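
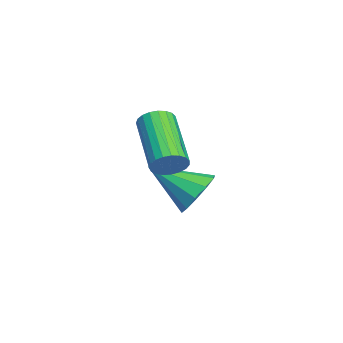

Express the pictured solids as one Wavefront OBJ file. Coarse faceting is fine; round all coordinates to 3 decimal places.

v 2.279 2.18 3.193
v 2.571 2.023 3.593
v 1.033 1.642 4.567
v 0.741 1.8 4.167
v 2.546 2.233 3.636
v 1.008 1.853 4.61
v 2.475 2.434 3.602
v 0.937 2.054 4.576
v 2.37 2.592 3.497
v 0.832 2.212 4.472
v 2.249 2.678 3.34
v 0.711 2.298 4.314
v 2.133 2.678 3.157
v 0.595 2.298 4.132
v 2.043 2.592 2.981
v 0.505 2.212 3.955
v 1.993 2.435 2.841
v 0.455 2.055 3.815
v 1.993 2.233 2.762
v 0.455 1.853 3.736
v 2.042 2.023 2.757
v 0.504 1.643 3.732
v 2.132 1.84 2.828
v 0.594 1.459 3.803
v 2.248 1.715 2.962
v 0.71 1.335 3.936
v 2.369 1.671 3.136
v 0.831 1.291 4.11
v 2.474 1.715 3.319
v 0.936 1.335 4.294
v 2.546 1.839 3.481
v 1.008 1.459 4.455
v -0.718 2.89 0.903
v -0.033 2.588 0.651
v -0.982 1.53 1.817
v 0.056 2.843 1.057
v -0.151 3.117 1.405
v -0.574 3.304 1.561
v -1.052 3.333 1.465
v -1.403 3.193 1.155
v -1.491 2.937 0.749
v -1.284 2.663 0.401
v -0.861 2.476 0.246
v -0.383 2.448 0.341
f 2 1 5
f 2 5 3
f 3 5 6
f 3 6 4
f 5 1 7
f 5 7 6
f 6 7 8
f 6 8 4
f 7 1 9
f 7 9 8
f 8 9 10
f 8 10 4
f 9 1 11
f 9 11 10
f 10 11 12
f 10 12 4
f 11 1 13
f 11 13 12
f 12 13 14
f 12 14 4
f 13 1 15
f 13 15 14
f 14 15 16
f 14 16 4
f 15 1 17
f 15 17 16
f 16 17 18
f 16 18 4
f 17 1 19
f 17 19 18
f 18 19 20
f 18 20 4
f 19 1 21
f 19 21 20
f 20 21 22
f 20 22 4
f 21 1 23
f 21 23 22
f 22 23 24
f 22 24 4
f 23 1 25
f 23 25 24
f 24 25 26
f 24 26 4
f 25 1 27
f 25 27 26
f 26 27 28
f 26 28 4
f 27 1 29
f 27 29 28
f 28 29 30
f 28 30 4
f 29 1 31
f 29 31 30
f 30 31 32
f 30 32 4
f 31 1 2
f 31 2 32
f 32 2 3
f 32 3 4
f 34 33 36
f 34 36 35
f 36 33 37
f 36 37 35
f 37 33 38
f 37 38 35
f 38 33 39
f 38 39 35
f 39 33 40
f 39 40 35
f 40 33 41
f 40 41 35
f 41 33 42
f 41 42 35
f 42 33 43
f 42 43 35
f 43 33 44
f 43 44 35
f 44 33 34
f 44 34 35



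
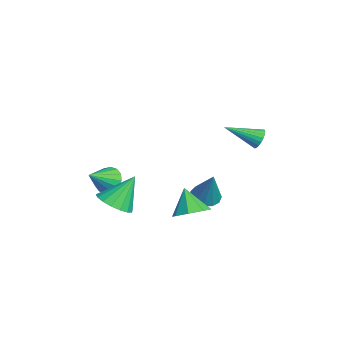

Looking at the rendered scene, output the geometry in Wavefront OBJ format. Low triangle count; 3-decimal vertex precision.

v 2.895 -2.921 -1.011
v 3.81 -3.174 -0.638
v 2.545 -1.879 0.551
v 3.896 -2.766 -0.891
v 3.753 -2.393 -1.171
v 3.413 -2.141 -1.415
v 2.955 -2.068 -1.567
v 2.483 -2.19 -1.591
v 2.105 -2.48 -1.482
v 1.908 -2.87 -1.266
v 1.938 -3.273 -0.991
v 2.186 -3.595 -0.72
v 2.597 -3.762 -0.517
v 3.076 -3.737 -0.426
v 3.514 -3.525 -0.47
v 4.157 0.608 -1.218
v 4.819 1.056 -0.687
v 3.323 0.372 0.018
v 4.307 1.516 -0.944
v 3.707 1.444 -1.362
v 3.37 0.883 -1.696
v 3.494 0.161 -1.75
v 4.006 -0.299 -1.493
v 4.606 -0.228 -1.075
v 4.943 0.333 -0.741
v 0.064 1.926 -2.647
v 0.742 2.156 -3.004
v 0.996 2.154 -0.733
v 0.502 2.531 -2.932
v 0.124 2.714 -2.77
v -0.274 2.646 -2.568
v -0.564 2.35 -2.392
v -0.655 1.919 -2.296
v -0.517 1.49 -2.312
v -0.195 1.199 -2.434
v 0.21 1.139 -2.623
v 0.568 1.329 -2.82
v 0.767 1.708 -2.962
v -2.251 -2.697 -2.521
v -1.549 -2.558 -2.979
v -1.429 -3.743 -1.579
v -1.537 -2.258 -2.657
v -1.715 -2.076 -2.299
v -2.038 -2.06 -2
v -2.417 -2.215 -1.84
v -2.752 -2.499 -1.863
v -2.953 -2.836 -2.062
v -2.966 -3.136 -2.384
v -2.788 -3.318 -2.742
v -2.465 -3.334 -3.041
v -2.086 -3.179 -3.201
v -1.75 -2.895 -3.178
v 2.451 4.105 2.601
v 2.93 3.893 2.288
v 2.249 2.435 3.419
v 3.04 3.983 2.499
v 3.048 4.094 2.727
v 2.952 4.207 2.933
v 2.77 4.302 3.082
v 2.533 4.363 3.147
v 2.281 4.379 3.119
v 2.059 4.348 3
v 1.905 4.275 2.813
v 1.845 4.172 2.589
v 1.89 4.058 2.367
v 2.031 3.952 2.185
v 2.246 3.872 2.076
v 2.496 3.832 2.057
v 2.738 3.84 2.132
f 2 1 4
f 2 4 3
f 4 1 5
f 4 5 3
f 5 1 6
f 5 6 3
f 6 1 7
f 6 7 3
f 7 1 8
f 7 8 3
f 8 1 9
f 8 9 3
f 9 1 10
f 9 10 3
f 10 1 11
f 10 11 3
f 11 1 12
f 11 12 3
f 12 1 13
f 12 13 3
f 13 1 14
f 13 14 3
f 14 1 15
f 14 15 3
f 15 1 2
f 15 2 3
f 17 16 19
f 17 19 18
f 19 16 20
f 19 20 18
f 20 16 21
f 20 21 18
f 21 16 22
f 21 22 18
f 22 16 23
f 22 23 18
f 23 16 24
f 23 24 18
f 24 16 25
f 24 25 18
f 25 16 17
f 25 17 18
f 27 26 29
f 27 29 28
f 29 26 30
f 29 30 28
f 30 26 31
f 30 31 28
f 31 26 32
f 31 32 28
f 32 26 33
f 32 33 28
f 33 26 34
f 33 34 28
f 34 26 35
f 34 35 28
f 35 26 36
f 35 36 28
f 36 26 37
f 36 37 28
f 37 26 38
f 37 38 28
f 38 26 27
f 38 27 28
f 40 39 42
f 40 42 41
f 42 39 43
f 42 43 41
f 43 39 44
f 43 44 41
f 44 39 45
f 44 45 41
f 45 39 46
f 45 46 41
f 46 39 47
f 46 47 41
f 47 39 48
f 47 48 41
f 48 39 49
f 48 49 41
f 49 39 50
f 49 50 41
f 50 39 51
f 50 51 41
f 51 39 52
f 51 52 41
f 52 39 40
f 52 40 41
f 54 53 56
f 54 56 55
f 56 53 57
f 56 57 55
f 57 53 58
f 57 58 55
f 58 53 59
f 58 59 55
f 59 53 60
f 59 60 55
f 60 53 61
f 60 61 55
f 61 53 62
f 61 62 55
f 62 53 63
f 62 63 55
f 63 53 64
f 63 64 55
f 64 53 65
f 64 65 55
f 65 53 66
f 65 66 55
f 66 53 67
f 66 67 55
f 67 53 68
f 67 68 55
f 68 53 69
f 68 69 55
f 69 53 54
f 69 54 55



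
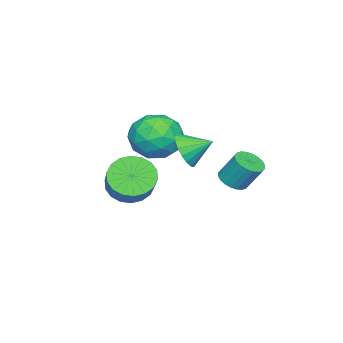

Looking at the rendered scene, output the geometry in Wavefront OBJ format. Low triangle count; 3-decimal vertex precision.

v 2.213 -3.66 0.282
v 2.949 -4.099 -0.233
v 4.403 -3.16 1.043
v 3.667 -2.72 1.558
v 2.892 -3.715 -0.45
v 4.345 -2.776 0.826
v 2.7 -3.32 -0.523
v 4.153 -2.38 0.753
v 2.412 -2.992 -0.436
v 3.865 -2.053 0.84
v 2.084 -2.797 -0.206
v 3.538 -1.857 1.07
v 1.782 -2.772 0.12
v 3.236 -1.833 1.396
v 1.566 -2.923 0.478
v 3.019 -1.984 1.754
v 1.477 -3.22 0.797
v 2.931 -2.281 2.073
v 1.535 -3.604 1.014
v 2.988 -2.665 2.29
v 1.727 -4 1.087
v 3.18 -3.06 2.363
v 2.015 -4.327 1
v 3.468 -3.388 2.276
v 2.342 -4.523 0.77
v 3.796 -3.583 2.046
v 2.644 -4.547 0.444
v 4.098 -3.608 1.72
v 2.861 -4.396 0.086
v 4.314 -3.457 1.362
v 1.476 -1.941 3.336
v 2.371 -1.195 3.167
v 2.709 -3.385 3.493
v 3.604 -2.639 3.324
v 2.975 -2.588 4.318
v 2.213 -1.696 4.221
v 2.867 -2.884 2.439
v 2.105 -1.992 2.342
v 3.231 -1.778 2.613
v 3.298 -1.595 3.774
v 1.782 -2.985 2.886
v 1.849 -2.802 4.047
v 1.815 -1.441 3.238
v 3.265 -3.139 3.422
v 2.895 -3.109 4.006
v 3.421 -2.67 3.907
v 1.722 -1.736 3.858
v 2.248 -1.297 3.758
v 2.604 -2.116 4.435
v 2.832 -3.283 2.902
v 3.358 -2.844 2.802
v 1.659 -1.91 2.753
v 2.185 -1.471 2.654
v 2.476 -2.464 2.225
v 2.847 -1.345 2.813
v 3.572 -2.194 2.905
v 3.138 -2.338 2.384
v 2.69 -1.814 2.328
v 2.886 -1.238 3.495
v 3.611 -2.086 3.587
v 3.241 -2.057 4.172
v 2.793 -1.532 4.115
v 3.391 -1.58 3.169
v 1.469 -2.494 3.073
v 2.194 -3.342 3.165
v 2.287 -3.048 2.545
v 1.839 -2.523 2.488
v 1.508 -2.386 3.755
v 2.233 -3.235 3.847
v 2.39 -2.766 4.332
v 1.942 -2.242 4.276
v 1.689 -3 3.491
v 1.714 0.64 1.291
v 2.383 0.617 1.322
v 2.355 1.317 2.44
v 1.686 1.34 2.409
v 2.345 0.836 1.184
v 2.318 1.536 2.302
v 2.212 1.025 1.062
v 2.184 1.725 2.18
v 2.003 1.155 0.975
v 1.975 1.856 2.094
v 1.749 1.207 0.936
v 1.722 1.908 2.055
v 1.491 1.173 0.952
v 1.463 1.873 2.07
v 1.266 1.057 1.018
v 1.238 1.757 2.137
v 1.109 0.878 1.127
v 1.082 1.578 2.245
v 1.045 0.663 1.26
v 1.017 1.363 2.378
v 1.082 0.444 1.398
v 1.055 1.144 2.516
v 1.216 0.255 1.52
v 1.188 0.955 2.638
v 1.425 0.124 1.606
v 1.397 0.825 2.725
v 1.678 0.072 1.645
v 1.651 0.773 2.764
v 1.937 0.107 1.63
v 1.909 0.807 2.748
v 2.162 0.223 1.563
v 2.134 0.923 2.682
v 2.318 0.402 1.455
v 2.291 1.102 2.573
v 2.837 -0.86 3.024
v 3.378 -0.994 3.718
v 2.423 0.12 3.536
v 3.599 -0.773 3.475
v 3.67 -0.57 3.142
v 3.575 -0.424 2.786
v 3.334 -0.365 2.478
v 2.995 -0.403 2.277
v 2.624 -0.532 2.225
v 2.296 -0.726 2.331
v 2.074 -0.947 2.574
v 2.004 -1.15 2.907
v 2.098 -1.296 3.262
v 2.339 -1.355 3.571
v 2.678 -1.317 3.772
v 3.049 -1.187 3.824
f 2 1 5
f 2 5 3
f 3 5 6
f 3 6 4
f 5 1 7
f 5 7 6
f 6 7 8
f 6 8 4
f 7 1 9
f 7 9 8
f 8 9 10
f 8 10 4
f 9 1 11
f 9 11 10
f 10 11 12
f 10 12 4
f 11 1 13
f 11 13 12
f 12 13 14
f 12 14 4
f 13 1 15
f 13 15 14
f 14 15 16
f 14 16 4
f 15 1 17
f 15 17 16
f 16 17 18
f 16 18 4
f 17 1 19
f 17 19 18
f 18 19 20
f 18 20 4
f 19 1 21
f 19 21 20
f 20 21 22
f 20 22 4
f 21 1 23
f 21 23 22
f 22 23 24
f 22 24 4
f 23 1 25
f 23 25 24
f 24 25 26
f 24 26 4
f 25 1 27
f 25 27 26
f 26 27 28
f 26 28 4
f 27 1 29
f 27 29 28
f 28 29 30
f 28 30 4
f 29 1 2
f 29 2 30
f 30 2 3
f 30 3 4
f 31 68 47
f 68 42 71
f 47 71 36
f 68 71 47
f 31 47 43
f 47 36 48
f 43 48 32
f 47 48 43
f 31 43 52
f 43 32 53
f 52 53 38
f 43 53 52
f 31 52 64
f 52 38 67
f 64 67 41
f 52 67 64
f 31 64 68
f 64 41 72
f 68 72 42
f 64 72 68
f 32 48 59
f 48 36 62
f 59 62 40
f 48 62 59
f 36 71 49
f 71 42 70
f 49 70 35
f 71 70 49
f 42 72 69
f 72 41 65
f 69 65 33
f 72 65 69
f 41 67 66
f 67 38 54
f 66 54 37
f 67 54 66
f 38 53 58
f 53 32 55
f 58 55 39
f 53 55 58
f 34 60 46
f 60 40 61
f 46 61 35
f 60 61 46
f 34 46 44
f 46 35 45
f 44 45 33
f 46 45 44
f 34 44 51
f 44 33 50
f 51 50 37
f 44 50 51
f 34 51 56
f 51 37 57
f 56 57 39
f 51 57 56
f 34 56 60
f 56 39 63
f 60 63 40
f 56 63 60
f 35 61 49
f 61 40 62
f 49 62 36
f 61 62 49
f 33 45 69
f 45 35 70
f 69 70 42
f 45 70 69
f 37 50 66
f 50 33 65
f 66 65 41
f 50 65 66
f 39 57 58
f 57 37 54
f 58 54 38
f 57 54 58
f 40 63 59
f 63 39 55
f 59 55 32
f 63 55 59
f 74 73 77
f 74 77 75
f 75 77 78
f 75 78 76
f 77 73 79
f 77 79 78
f 78 79 80
f 78 80 76
f 79 73 81
f 79 81 80
f 80 81 82
f 80 82 76
f 81 73 83
f 81 83 82
f 82 83 84
f 82 84 76
f 83 73 85
f 83 85 84
f 84 85 86
f 84 86 76
f 85 73 87
f 85 87 86
f 86 87 88
f 86 88 76
f 87 73 89
f 87 89 88
f 88 89 90
f 88 90 76
f 89 73 91
f 89 91 90
f 90 91 92
f 90 92 76
f 91 73 93
f 91 93 92
f 92 93 94
f 92 94 76
f 93 73 95
f 93 95 94
f 94 95 96
f 94 96 76
f 95 73 97
f 95 97 96
f 96 97 98
f 96 98 76
f 97 73 99
f 97 99 98
f 98 99 100
f 98 100 76
f 99 73 101
f 99 101 100
f 100 101 102
f 100 102 76
f 101 73 103
f 101 103 102
f 102 103 104
f 102 104 76
f 103 73 105
f 103 105 104
f 104 105 106
f 104 106 76
f 105 73 74
f 105 74 106
f 106 74 75
f 106 75 76
f 108 107 110
f 108 110 109
f 110 107 111
f 110 111 109
f 111 107 112
f 111 112 109
f 112 107 113
f 112 113 109
f 113 107 114
f 113 114 109
f 114 107 115
f 114 115 109
f 115 107 116
f 115 116 109
f 116 107 117
f 116 117 109
f 117 107 118
f 117 118 109
f 118 107 119
f 118 119 109
f 119 107 120
f 119 120 109
f 120 107 121
f 120 121 109
f 121 107 122
f 121 122 109
f 122 107 108
f 122 108 109



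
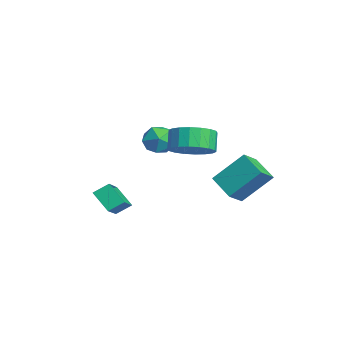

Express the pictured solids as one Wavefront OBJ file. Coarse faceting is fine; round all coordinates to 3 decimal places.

v 4.152 1.645 -1.759
v 2.994 1.229 -1.204
v 4.314 2.951 -0.444
v 3.156 2.535 0.112
v 4.704 0.945 -1.132
v 3.546 0.529 -0.576
v 4.866 2.251 0.184
v 3.708 1.835 0.739
v 3.412 -0.311 1.088
v 3.914 -1.011 1.615
v 3.331 -0.809 2.439
v 2.828 -0.109 1.912
v 4.152 -0.637 1.692
v 3.569 -0.435 2.516
v 4.244 -0.199 1.649
v 3.66 0.003 2.474
v 4.17 0.217 1.495
v 3.587 0.418 2.32
v 3.947 0.528 1.261
v 3.363 0.73 2.085
v 3.617 0.673 0.992
v 3.034 0.875 1.816
v 3.247 0.624 0.742
v 2.663 0.826 1.567
v 2.909 0.389 0.561
v 2.326 0.591 1.385
v 2.671 0.015 0.484
v 2.088 0.217 1.308
v 2.58 -0.423 0.526
v 1.996 -0.221 1.351
v 2.653 -0.838 0.68
v 2.07 -0.637 1.505
v 2.877 -1.15 0.915
v 2.293 -0.948 1.739
v 3.206 -1.295 1.184
v 2.623 -1.093 2.008
v 3.577 -1.246 1.433
v 2.993 -1.044 2.258
v 1.526 -4.122 -1.85
v 1.527 -3.411 -1.403
v -0.011 -3.463 -2.891
v -0.01 -2.752 -2.443
v 2.27 -3.628 -2.637
v 2.271 -2.917 -2.189
v 0.733 -2.969 -3.677
v 0.734 -2.258 -3.23
v -0.681 0.042 -0.083
v -0.286 -0.255 0.636
v -0.694 -1.265 -0.616
v -0.299 -1.562 0.103
v -1.123 -1.28 0.143
v -1.115 -0.472 0.473
v 0.135 -1.048 -0.453
v 0.143 -0.24 -0.123
v 0.219 -0.929 0.407
v -0.559 -1.072 0.776
v -0.421 -0.448 -0.756
v -1.199 -0.591 -0.387
f 2 4 1
f 5 2 1
f 1 4 3
f 3 5 1
f 2 8 4
f 6 2 5
f 6 8 2
f 4 8 3
f 7 5 3
f 3 8 7
f 7 6 5
f 8 6 7
f 10 9 13
f 10 13 11
f 11 13 14
f 11 14 12
f 13 9 15
f 13 15 14
f 14 15 16
f 14 16 12
f 15 9 17
f 15 17 16
f 16 17 18
f 16 18 12
f 17 9 19
f 17 19 18
f 18 19 20
f 18 20 12
f 19 9 21
f 19 21 20
f 20 21 22
f 20 22 12
f 21 9 23
f 21 23 22
f 22 23 24
f 22 24 12
f 23 9 25
f 23 25 24
f 24 25 26
f 24 26 12
f 25 9 27
f 25 27 26
f 26 27 28
f 26 28 12
f 27 9 29
f 27 29 28
f 28 29 30
f 28 30 12
f 29 9 31
f 29 31 30
f 30 31 32
f 30 32 12
f 31 9 33
f 31 33 32
f 32 33 34
f 32 34 12
f 33 9 35
f 33 35 34
f 34 35 36
f 34 36 12
f 35 9 37
f 35 37 36
f 36 37 38
f 36 38 12
f 37 9 10
f 37 10 38
f 38 10 11
f 38 11 12
f 40 42 39
f 43 40 39
f 39 42 41
f 41 43 39
f 40 46 42
f 44 40 43
f 44 46 40
f 42 46 41
f 45 43 41
f 41 46 45
f 45 44 43
f 46 44 45
f 47 58 52
f 47 52 48
f 47 48 54
f 47 54 57
f 47 57 58
f 48 52 56
f 52 58 51
f 58 57 49
f 57 54 53
f 54 48 55
f 50 56 51
f 50 51 49
f 50 49 53
f 50 53 55
f 50 55 56
f 51 56 52
f 49 51 58
f 53 49 57
f 55 53 54
f 56 55 48



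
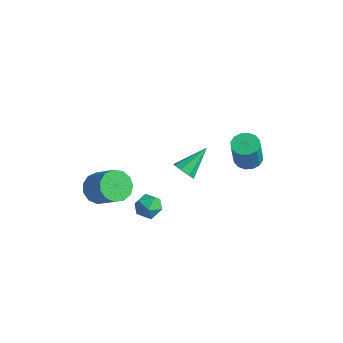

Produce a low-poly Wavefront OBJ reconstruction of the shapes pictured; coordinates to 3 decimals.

v -4.495 -3.435 -2.225
v -3.966 -4.085 -2.841
v -2.457 -4.155 -1.471
v -2.985 -3.505 -0.855
v -3.802 -3.543 -2.994
v -2.293 -3.614 -1.623
v -3.859 -2.967 -2.902
v -2.349 -3.038 -1.532
v -4.117 -2.539 -2.595
v -2.607 -2.61 -1.225
v -4.495 -2.396 -2.171
v -2.985 -2.467 -0.801
v -4.873 -2.582 -1.764
v -3.363 -2.653 -0.394
v -5.131 -3.039 -1.504
v -3.621 -3.11 -0.133
v -5.187 -3.622 -1.472
v -3.678 -3.693 -0.102
v -5.023 -4.145 -1.679
v -3.514 -4.216 -0.309
v -4.692 -4.442 -2.06
v -3.182 -4.513 -0.69
v -4.298 -4.42 -2.493
v -2.788 -4.491 -1.123
v 2.966 0.627 2.932
v 3.761 0.642 2.849
v 3.95 0.168 4.586
v 3.154 0.153 4.668
v 3.658 1.026 2.965
v 3.847 0.552 4.702
v 3.37 1.303 3.072
v 3.558 0.829 4.809
v 2.973 1.399 3.142
v 3.161 0.925 4.878
v 2.574 1.288 3.155
v 2.763 0.814 4.891
v 2.28 1 3.108
v 2.469 0.526 4.845
v 2.17 0.612 3.014
v 2.359 0.138 4.751
v 2.273 0.228 2.898
v 2.462 -0.246 4.635
v 2.562 -0.049 2.791
v 2.75 -0.523 4.528
v 2.959 -0.145 2.722
v 3.147 -0.619 4.458
v 3.357 -0.034 2.709
v 3.546 -0.508 4.445
v 3.651 0.254 2.755
v 3.84 -0.22 4.492
v -1.626 0.365 -1.329
v -0.963 0.109 -1.058
v -1.454 2.035 -0.171
v -0.898 0.434 -1.537
v -1.259 0.718 -1.893
v -1.835 0.795 -1.919
v -2.288 0.62 -1.6
v -2.354 0.295 -1.121
v -1.992 0.011 -0.765
v -1.416 -0.066 -0.739
v -1.159 -1.943 -1.905
v -0.458 -2.481 -1.929
v -2.022 -3.059 -2.131
v -1.321 -3.597 -2.155
v -1.56 -3.217 -1.395
v -1.026 -2.527 -1.255
v -1.454 -3.013 -2.805
v -0.92 -2.323 -2.665
v -0.64 -3.142 -2.486
v -0.706 -3.267 -1.614
v -1.774 -2.273 -2.446
v -1.84 -2.398 -1.574
f 2 1 5
f 2 5 3
f 3 5 6
f 3 6 4
f 5 1 7
f 5 7 6
f 6 7 8
f 6 8 4
f 7 1 9
f 7 9 8
f 8 9 10
f 8 10 4
f 9 1 11
f 9 11 10
f 10 11 12
f 10 12 4
f 11 1 13
f 11 13 12
f 12 13 14
f 12 14 4
f 13 1 15
f 13 15 14
f 14 15 16
f 14 16 4
f 15 1 17
f 15 17 16
f 16 17 18
f 16 18 4
f 17 1 19
f 17 19 18
f 18 19 20
f 18 20 4
f 19 1 21
f 19 21 20
f 20 21 22
f 20 22 4
f 21 1 23
f 21 23 22
f 22 23 24
f 22 24 4
f 23 1 2
f 23 2 24
f 24 2 3
f 24 3 4
f 26 25 29
f 26 29 27
f 27 29 30
f 27 30 28
f 29 25 31
f 29 31 30
f 30 31 32
f 30 32 28
f 31 25 33
f 31 33 32
f 32 33 34
f 32 34 28
f 33 25 35
f 33 35 34
f 34 35 36
f 34 36 28
f 35 25 37
f 35 37 36
f 36 37 38
f 36 38 28
f 37 25 39
f 37 39 38
f 38 39 40
f 38 40 28
f 39 25 41
f 39 41 40
f 40 41 42
f 40 42 28
f 41 25 43
f 41 43 42
f 42 43 44
f 42 44 28
f 43 25 45
f 43 45 44
f 44 45 46
f 44 46 28
f 45 25 47
f 45 47 46
f 46 47 48
f 46 48 28
f 47 25 49
f 47 49 48
f 48 49 50
f 48 50 28
f 49 25 26
f 49 26 50
f 50 26 27
f 50 27 28
f 52 51 54
f 52 54 53
f 54 51 55
f 54 55 53
f 55 51 56
f 55 56 53
f 56 51 57
f 56 57 53
f 57 51 58
f 57 58 53
f 58 51 59
f 58 59 53
f 59 51 60
f 59 60 53
f 60 51 52
f 60 52 53
f 61 72 66
f 61 66 62
f 61 62 68
f 61 68 71
f 61 71 72
f 62 66 70
f 66 72 65
f 72 71 63
f 71 68 67
f 68 62 69
f 64 70 65
f 64 65 63
f 64 63 67
f 64 67 69
f 64 69 70
f 65 70 66
f 63 65 72
f 67 63 71
f 69 67 68
f 70 69 62



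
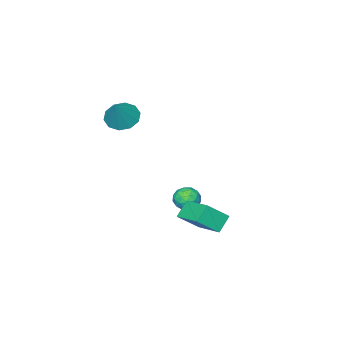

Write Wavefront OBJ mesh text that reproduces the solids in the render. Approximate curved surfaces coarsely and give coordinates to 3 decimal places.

v -0.453 -3.515 2.997
v 0.368 -3.623 2.472
v 0.493 -2.965 4.363
v 0.164 -3.059 2.387
v -0.276 -2.67 2.534
v -0.784 -2.603 2.858
v -1.164 -2.885 3.236
v -1.273 -3.408 3.522
v -1.069 -3.972 3.607
v -0.629 -4.361 3.46
v -0.122 -4.427 3.136
v 0.259 -4.145 2.758
v -2.25 -0.307 -3.392
v -1.778 -0.573 -2.805
v -3.222 -1.027 -2.935
v -2.75 -1.293 -2.348
v -2.988 -0.531 -2.354
v -2.388 -0.086 -2.636
v -2.612 -1.514 -3.104
v -2.012 -1.069 -3.386
v -2.001 -1.32 -2.627
v -2.234 -0.712 -2.164
v -2.766 -0.888 -3.576
v -2.999 -0.28 -3.113
v -1.929 -0.377 -3.139
v -3.071 -1.223 -2.601
v -3.212 -0.775 -2.605
v -2.934 -0.932 -2.26
v -2.287 -0.09 -3.039
v -2.009 -0.247 -2.694
v -2.721 -0.222 -2.429
v -2.991 -1.353 -3.046
v -2.713 -1.51 -2.701
v -2.066 -0.668 -3.48
v -1.788 -0.825 -3.135
v -2.279 -1.378 -3.311
v -1.782 -0.972 -2.689
v -2.353 -1.395 -2.421
v -2.273 -1.525 -2.865
v -1.92 -1.264 -3.031
v -1.919 -0.615 -2.417
v -2.49 -1.038 -2.148
v -2.63 -0.59 -2.151
v -2.277 -0.328 -2.317
v -2.05 -1.053 -2.312
v -2.51 -0.562 -3.592
v -3.081 -0.985 -3.323
v -2.723 -1.272 -3.423
v -2.37 -1.01 -3.589
v -2.647 -0.205 -3.319
v -3.218 -0.628 -3.051
v -3.08 -0.336 -2.709
v -2.727 -0.075 -2.875
v -2.95 -0.547 -3.428
v -0.374 2.329 -2.643
v -1.174 2.208 -1.868
v -0.061 4.124 -2.04
v -0.86 4.004 -1.265
v 0.66 1.816 -1.655
v -0.139 1.696 -0.88
v 0.974 3.612 -1.052
v 0.174 3.491 -0.277
f 2 1 4
f 2 4 3
f 4 1 5
f 4 5 3
f 5 1 6
f 5 6 3
f 6 1 7
f 6 7 3
f 7 1 8
f 7 8 3
f 8 1 9
f 8 9 3
f 9 1 10
f 9 10 3
f 10 1 11
f 10 11 3
f 11 1 12
f 11 12 3
f 12 1 2
f 12 2 3
f 13 50 29
f 50 24 53
f 29 53 18
f 50 53 29
f 13 29 25
f 29 18 30
f 25 30 14
f 29 30 25
f 13 25 34
f 25 14 35
f 34 35 20
f 25 35 34
f 13 34 46
f 34 20 49
f 46 49 23
f 34 49 46
f 13 46 50
f 46 23 54
f 50 54 24
f 46 54 50
f 14 30 41
f 30 18 44
f 41 44 22
f 30 44 41
f 18 53 31
f 53 24 52
f 31 52 17
f 53 52 31
f 24 54 51
f 54 23 47
f 51 47 15
f 54 47 51
f 23 49 48
f 49 20 36
f 48 36 19
f 49 36 48
f 20 35 40
f 35 14 37
f 40 37 21
f 35 37 40
f 16 42 28
f 42 22 43
f 28 43 17
f 42 43 28
f 16 28 26
f 28 17 27
f 26 27 15
f 28 27 26
f 16 26 33
f 26 15 32
f 33 32 19
f 26 32 33
f 16 33 38
f 33 19 39
f 38 39 21
f 33 39 38
f 16 38 42
f 38 21 45
f 42 45 22
f 38 45 42
f 17 43 31
f 43 22 44
f 31 44 18
f 43 44 31
f 15 27 51
f 27 17 52
f 51 52 24
f 27 52 51
f 19 32 48
f 32 15 47
f 48 47 23
f 32 47 48
f 21 39 40
f 39 19 36
f 40 36 20
f 39 36 40
f 22 45 41
f 45 21 37
f 41 37 14
f 45 37 41
f 56 58 55
f 59 56 55
f 55 58 57
f 57 59 55
f 56 62 58
f 60 56 59
f 60 62 56
f 58 62 57
f 61 59 57
f 57 62 61
f 61 60 59
f 62 60 61



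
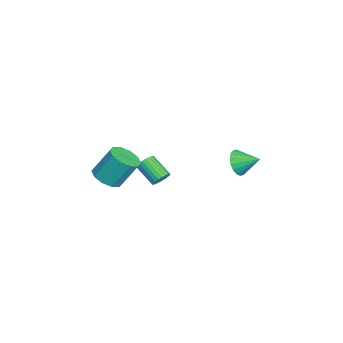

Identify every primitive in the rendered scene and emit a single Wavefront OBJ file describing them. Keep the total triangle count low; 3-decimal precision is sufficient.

v -2.763 3.259 2.532
v -2.141 3.397 1.841
v -2.377 4.501 3.128
v -2.488 3.577 1.691
v -2.889 3.694 1.708
v -3.266 3.725 1.888
v -3.543 3.664 2.196
v -3.665 3.522 2.57
v -3.609 3.329 2.937
v -3.385 3.122 3.223
v -3.039 2.942 3.373
v -2.637 2.825 3.356
v -2.261 2.794 3.176
v -1.984 2.855 2.868
v -1.862 2.997 2.494
v -1.918 3.19 2.128
v -3.328 -1.2 0.544
v -2.847 -1.637 0.511
v -3.712 -2.657 1.444
v -4.192 -2.22 1.476
v -2.781 -1.505 0.717
v -3.645 -2.525 1.65
v -2.797 -1.327 0.897
v -3.662 -2.347 1.83
v -2.894 -1.129 1.023
v -3.759 -2.149 1.955
v -3.058 -0.943 1.076
v -3.922 -1.962 2.008
v -3.262 -0.795 1.048
v -4.126 -1.815 1.98
v -3.476 -0.709 0.943
v -4.341 -1.729 1.875
v -3.668 -0.698 0.778
v -4.533 -1.718 1.71
v -3.808 -0.763 0.576
v -4.673 -1.783 1.509
v -3.875 -0.895 0.37
v -4.739 -1.915 1.303
v -3.858 -1.073 0.19
v -4.723 -2.093 1.123
v -3.761 -1.271 0.065
v -4.626 -2.291 0.997
v -3.598 -1.458 0.012
v -4.462 -2.477 0.944
v -3.394 -1.605 0.04
v -4.258 -2.625 0.972
v -3.179 -1.691 0.145
v -4.044 -2.711 1.077
v -2.987 -1.702 0.31
v -3.852 -2.722 1.242
v -2.773 -4.297 0.954
v -1.814 -3.934 0.781
v -1.908 -2.86 2.513
v -2.867 -3.223 2.686
v -2.231 -3.53 0.508
v -2.326 -2.455 2.239
v -2.856 -3.418 0.404
v -2.951 -2.344 2.136
v -3.449 -3.643 0.511
v -3.544 -2.568 2.243
v -3.783 -4.117 0.787
v -3.878 -3.043 2.519
v -3.732 -4.66 1.127
v -3.826 -3.586 2.859
v -3.314 -5.065 1.401
v -3.409 -3.99 3.132
v -2.689 -5.176 1.504
v -2.784 -4.102 3.236
v -2.096 -4.952 1.397
v -2.191 -3.877 3.129
v -1.762 -4.477 1.121
v -1.857 -3.403 2.853
f 2 1 4
f 2 4 3
f 4 1 5
f 4 5 3
f 5 1 6
f 5 6 3
f 6 1 7
f 6 7 3
f 7 1 8
f 7 8 3
f 8 1 9
f 8 9 3
f 9 1 10
f 9 10 3
f 10 1 11
f 10 11 3
f 11 1 12
f 11 12 3
f 12 1 13
f 12 13 3
f 13 1 14
f 13 14 3
f 14 1 15
f 14 15 3
f 15 1 16
f 15 16 3
f 16 1 2
f 16 2 3
f 18 17 21
f 18 21 19
f 19 21 22
f 19 22 20
f 21 17 23
f 21 23 22
f 22 23 24
f 22 24 20
f 23 17 25
f 23 25 24
f 24 25 26
f 24 26 20
f 25 17 27
f 25 27 26
f 26 27 28
f 26 28 20
f 27 17 29
f 27 29 28
f 28 29 30
f 28 30 20
f 29 17 31
f 29 31 30
f 30 31 32
f 30 32 20
f 31 17 33
f 31 33 32
f 32 33 34
f 32 34 20
f 33 17 35
f 33 35 34
f 34 35 36
f 34 36 20
f 35 17 37
f 35 37 36
f 36 37 38
f 36 38 20
f 37 17 39
f 37 39 38
f 38 39 40
f 38 40 20
f 39 17 41
f 39 41 40
f 40 41 42
f 40 42 20
f 41 17 43
f 41 43 42
f 42 43 44
f 42 44 20
f 43 17 45
f 43 45 44
f 44 45 46
f 44 46 20
f 45 17 47
f 45 47 46
f 46 47 48
f 46 48 20
f 47 17 49
f 47 49 48
f 48 49 50
f 48 50 20
f 49 17 18
f 49 18 50
f 50 18 19
f 50 19 20
f 52 51 55
f 52 55 53
f 53 55 56
f 53 56 54
f 55 51 57
f 55 57 56
f 56 57 58
f 56 58 54
f 57 51 59
f 57 59 58
f 58 59 60
f 58 60 54
f 59 51 61
f 59 61 60
f 60 61 62
f 60 62 54
f 61 51 63
f 61 63 62
f 62 63 64
f 62 64 54
f 63 51 65
f 63 65 64
f 64 65 66
f 64 66 54
f 65 51 67
f 65 67 66
f 66 67 68
f 66 68 54
f 67 51 69
f 67 69 68
f 68 69 70
f 68 70 54
f 69 51 71
f 69 71 70
f 70 71 72
f 70 72 54
f 71 51 52
f 71 52 72
f 72 52 53
f 72 53 54



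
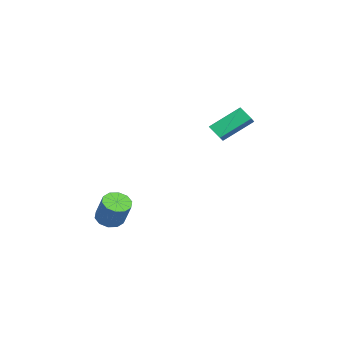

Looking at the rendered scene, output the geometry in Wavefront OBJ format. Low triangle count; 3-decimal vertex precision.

v -1.934 -3.956 -2.78
v -1.282 -4.107 -3.043
v -0.673 -3.816 -1.704
v -1.326 -3.664 -1.44
v -1.357 -3.673 -3.104
v -0.748 -3.381 -1.764
v -1.653 -3.347 -3.04
v -1.044 -3.055 -1.701
v -2.056 -3.253 -2.877
v -1.447 -2.961 -1.538
v -2.413 -3.428 -2.677
v -1.804 -3.136 -1.338
v -2.587 -3.804 -2.516
v -1.978 -3.513 -1.177
v -2.512 -4.239 -2.456
v -1.903 -3.947 -1.116
v -2.216 -4.565 -2.519
v -1.607 -4.273 -1.18
v -1.813 -4.659 -2.682
v -1.204 -4.367 -1.343
v -1.456 -4.484 -2.882
v -0.847 -4.192 -1.543
v -3.481 0.897 2.104
v -3.74 2.415 3.147
v -4.156 1.152 1.566
v -4.415 2.67 2.609
v -2.925 1.33 1.611
v -3.184 2.848 2.654
v -3.6 1.585 1.073
v -3.859 3.103 2.116
f 2 1 5
f 2 5 3
f 3 5 6
f 3 6 4
f 5 1 7
f 5 7 6
f 6 7 8
f 6 8 4
f 7 1 9
f 7 9 8
f 8 9 10
f 8 10 4
f 9 1 11
f 9 11 10
f 10 11 12
f 10 12 4
f 11 1 13
f 11 13 12
f 12 13 14
f 12 14 4
f 13 1 15
f 13 15 14
f 14 15 16
f 14 16 4
f 15 1 17
f 15 17 16
f 16 17 18
f 16 18 4
f 17 1 19
f 17 19 18
f 18 19 20
f 18 20 4
f 19 1 21
f 19 21 20
f 20 21 22
f 20 22 4
f 21 1 2
f 21 2 22
f 22 2 3
f 22 3 4
f 24 26 23
f 27 24 23
f 23 26 25
f 25 27 23
f 24 30 26
f 28 24 27
f 28 30 24
f 26 30 25
f 29 27 25
f 25 30 29
f 29 28 27
f 30 28 29



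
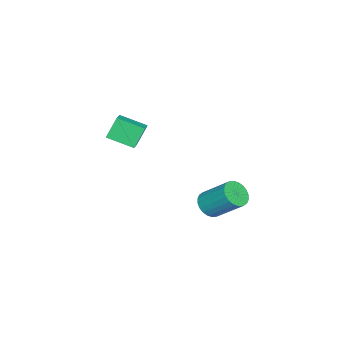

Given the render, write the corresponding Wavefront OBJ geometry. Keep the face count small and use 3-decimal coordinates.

v -1.52 -3.783 2.898
v -2.151 -3.406 4.17
v -1.734 -2.207 2.325
v -2.365 -1.83 3.598
v -0.635 -3.53 3.262
v -1.266 -3.153 4.535
v -0.849 -1.954 2.69
v -1.48 -1.577 3.962
v 0.545 3.03 0.44
v 1.135 3.418 -0.051
v 1.305 4.978 1.389
v 0.715 4.59 1.88
v 0.852 3.556 -0.167
v 1.022 5.117 1.273
v 0.522 3.614 -0.191
v 0.693 5.175 1.249
v 0.196 3.583 -0.118
v 0.367 5.144 1.322
v -0.077 3.468 0.039
v 0.093 5.028 1.479
v -0.256 3.286 0.257
v -0.085 4.846 1.697
v -0.312 3.065 0.503
v -0.142 4.625 1.943
v -0.238 2.839 0.74
v -0.068 4.399 2.18
v -0.045 2.642 0.931
v 0.125 4.202 2.371
v 0.238 2.503 1.047
v 0.408 4.064 2.487
v 0.567 2.445 1.071
v 0.738 4.006 2.511
v 0.893 2.476 0.998
v 1.064 4.037 2.438
v 1.167 2.592 0.841
v 1.337 4.152 2.281
v 1.345 2.774 0.623
v 1.516 4.334 2.063
v 1.402 2.995 0.377
v 1.572 4.555 1.817
v 1.328 3.221 0.14
v 1.498 4.781 1.58
f 2 4 1
f 5 2 1
f 1 4 3
f 3 5 1
f 2 8 4
f 6 2 5
f 6 8 2
f 4 8 3
f 7 5 3
f 3 8 7
f 7 6 5
f 8 6 7
f 10 9 13
f 10 13 11
f 11 13 14
f 11 14 12
f 13 9 15
f 13 15 14
f 14 15 16
f 14 16 12
f 15 9 17
f 15 17 16
f 16 17 18
f 16 18 12
f 17 9 19
f 17 19 18
f 18 19 20
f 18 20 12
f 19 9 21
f 19 21 20
f 20 21 22
f 20 22 12
f 21 9 23
f 21 23 22
f 22 23 24
f 22 24 12
f 23 9 25
f 23 25 24
f 24 25 26
f 24 26 12
f 25 9 27
f 25 27 26
f 26 27 28
f 26 28 12
f 27 9 29
f 27 29 28
f 28 29 30
f 28 30 12
f 29 9 31
f 29 31 30
f 30 31 32
f 30 32 12
f 31 9 33
f 31 33 32
f 32 33 34
f 32 34 12
f 33 9 35
f 33 35 34
f 34 35 36
f 34 36 12
f 35 9 37
f 35 37 36
f 36 37 38
f 36 38 12
f 37 9 39
f 37 39 38
f 38 39 40
f 38 40 12
f 39 9 41
f 39 41 40
f 40 41 42
f 40 42 12
f 41 9 10
f 41 10 42
f 42 10 11
f 42 11 12



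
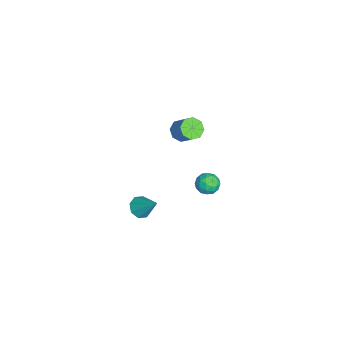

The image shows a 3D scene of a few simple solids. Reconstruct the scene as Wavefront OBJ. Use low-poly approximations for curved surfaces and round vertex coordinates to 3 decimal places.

v -3.448 2.116 -3.943
v -2.73 2.009 -3.821
v -3.71 1.411 -3.019
v -2.992 1.304 -2.897
v -3.293 1.964 -2.772
v -3.131 2.4 -3.343
v -3.309 1.02 -3.497
v -3.147 1.456 -4.068
v -2.644 1.332 -3.545
v -2.634 1.916 -3.097
v -3.806 1.504 -3.743
v -3.796 2.088 -3.295
v -3.066 2.124 -3.963
v -3.374 1.296 -2.877
v -3.551 1.684 -2.804
v -3.129 1.621 -2.732
v -3.302 2.354 -3.682
v -2.88 2.291 -3.61
v -3.21 2.265 -2.994
v -3.56 1.129 -3.23
v -3.138 1.066 -3.158
v -3.311 1.799 -4.108
v -2.889 1.736 -4.036
v -3.23 1.155 -3.846
v -2.594 1.664 -3.729
v -2.747 1.25 -3.186
v -2.934 1.082 -3.539
v -2.839 1.338 -3.875
v -2.588 2.007 -3.466
v -2.742 1.593 -2.923
v -2.918 1.98 -2.849
v -2.823 2.237 -3.185
v -2.537 1.609 -3.304
v -3.698 1.827 -3.917
v -3.852 1.413 -3.374
v -3.617 1.183 -3.655
v -3.522 1.44 -3.991
v -3.693 2.17 -3.654
v -3.846 1.756 -3.111
v -3.601 2.082 -2.965
v -3.506 2.338 -3.301
v -3.903 1.811 -3.536
v 0.913 -1.831 -1.105
v 1.296 -1.517 -1.586
v 1.627 -0.969 0.025
v 0.842 -1.264 -1.492
v 0.43 -1.342 -1.172
v 0.301 -1.707 -0.812
v 0.53 -2.144 -0.624
v 0.984 -2.397 -0.718
v 1.396 -2.319 -1.038
v 1.525 -1.954 -1.398
v -1.28 0.293 3.31
v -0.736 0.245 2.904
v -0.017 0.78 3.804
v -0.56 0.827 4.21
v -0.993 0.694 2.842
v -0.273 1.229 3.742
v -1.417 0.907 3.054
v -0.698 1.442 3.954
v -1.761 0.761 3.416
v -1.042 1.296 4.316
v -1.823 0.34 3.716
v -1.104 0.875 4.616
v -1.567 -0.109 3.778
v -0.847 0.426 4.678
v -1.142 -0.322 3.566
v -0.423 0.213 4.466
v -0.798 -0.176 3.204
v -0.079 0.359 4.104
f 1 38 17
f 38 12 41
f 17 41 6
f 38 41 17
f 1 17 13
f 17 6 18
f 13 18 2
f 17 18 13
f 1 13 22
f 13 2 23
f 22 23 8
f 13 23 22
f 1 22 34
f 22 8 37
f 34 37 11
f 22 37 34
f 1 34 38
f 34 11 42
f 38 42 12
f 34 42 38
f 2 18 29
f 18 6 32
f 29 32 10
f 18 32 29
f 6 41 19
f 41 12 40
f 19 40 5
f 41 40 19
f 12 42 39
f 42 11 35
f 39 35 3
f 42 35 39
f 11 37 36
f 37 8 24
f 36 24 7
f 37 24 36
f 8 23 28
f 23 2 25
f 28 25 9
f 23 25 28
f 4 30 16
f 30 10 31
f 16 31 5
f 30 31 16
f 4 16 14
f 16 5 15
f 14 15 3
f 16 15 14
f 4 14 21
f 14 3 20
f 21 20 7
f 14 20 21
f 4 21 26
f 21 7 27
f 26 27 9
f 21 27 26
f 4 26 30
f 26 9 33
f 30 33 10
f 26 33 30
f 5 31 19
f 31 10 32
f 19 32 6
f 31 32 19
f 3 15 39
f 15 5 40
f 39 40 12
f 15 40 39
f 7 20 36
f 20 3 35
f 36 35 11
f 20 35 36
f 9 27 28
f 27 7 24
f 28 24 8
f 27 24 28
f 10 33 29
f 33 9 25
f 29 25 2
f 33 25 29
f 44 43 46
f 44 46 45
f 46 43 47
f 46 47 45
f 47 43 48
f 47 48 45
f 48 43 49
f 48 49 45
f 49 43 50
f 49 50 45
f 50 43 51
f 50 51 45
f 51 43 52
f 51 52 45
f 52 43 44
f 52 44 45
f 54 53 57
f 54 57 55
f 55 57 58
f 55 58 56
f 57 53 59
f 57 59 58
f 58 59 60
f 58 60 56
f 59 53 61
f 59 61 60
f 60 61 62
f 60 62 56
f 61 53 63
f 61 63 62
f 62 63 64
f 62 64 56
f 63 53 65
f 63 65 64
f 64 65 66
f 64 66 56
f 65 53 67
f 65 67 66
f 66 67 68
f 66 68 56
f 67 53 69
f 67 69 68
f 68 69 70
f 68 70 56
f 69 53 54
f 69 54 70
f 70 54 55
f 70 55 56



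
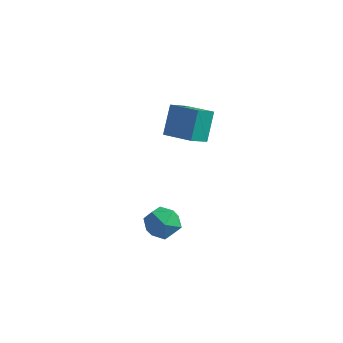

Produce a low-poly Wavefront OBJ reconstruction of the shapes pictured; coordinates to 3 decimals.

v -2.646 1.612 0.707
v -2.796 2.727 2.324
v -2.246 2.716 -0.018
v -2.395 3.831 1.599
v -0.805 1.229 1.141
v -0.954 2.344 2.758
v -0.404 2.333 0.416
v -0.554 3.448 2.033
v -0.345 -3.195 -1.882
v 0.571 -2.934 -1.324
v -0.251 -4.866 -1.256
v 0.665 -4.605 -0.698
v -0.307 -4.18 -0.392
v -0.365 -3.148 -0.779
v 0.685 -4.652 -1.801
v 0.627 -3.62 -2.188
v 1.208 -3.835 -1.274
v 0.595 -3.543 -0.403
v -0.275 -4.257 -2.177
v -0.888 -3.965 -1.306
f 2 4 1
f 5 2 1
f 1 4 3
f 3 5 1
f 2 8 4
f 6 2 5
f 6 8 2
f 4 8 3
f 7 5 3
f 3 8 7
f 7 6 5
f 8 6 7
f 9 20 14
f 9 14 10
f 9 10 16
f 9 16 19
f 9 19 20
f 10 14 18
f 14 20 13
f 20 19 11
f 19 16 15
f 16 10 17
f 12 18 13
f 12 13 11
f 12 11 15
f 12 15 17
f 12 17 18
f 13 18 14
f 11 13 20
f 15 11 19
f 17 15 16
f 18 17 10



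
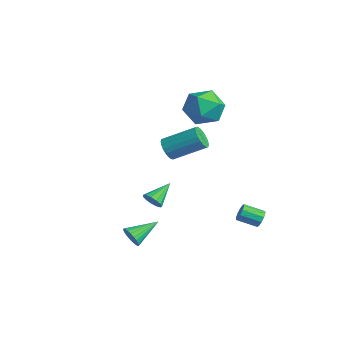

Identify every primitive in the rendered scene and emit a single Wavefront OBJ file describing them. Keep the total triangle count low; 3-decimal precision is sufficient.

v -3.898 2.072 1.705
v -3.249 3.027 2.028
v -2.811 1.873 0.112
v -2.162 2.828 0.435
v -2.086 1.811 1.065
v -2.758 1.934 2.05
v -3.302 2.966 0.09
v -3.974 3.089 1.075
v -2.881 3.579 1.03
v -2.13 2.865 1.633
v -3.93 2.035 0.507
v -3.179 1.321 1.11
v 2.515 -4.252 -3.251
v 2.838 -4.422 -2.762
v 2.405 -2.788 -2.669
v 3.011 -4.351 -2.91
v 3.108 -4.264 -3.109
v 3.115 -4.176 -3.33
v 3.03 -4.099 -3.539
v 2.868 -4.046 -3.704
v 2.651 -4.024 -3.8
v 2.414 -4.037 -3.813
v 2.192 -4.082 -3.74
v 2.019 -4.154 -3.592
v 1.922 -4.24 -3.393
v 1.915 -4.329 -3.172
v 1.999 -4.405 -2.963
v 2.162 -4.459 -2.798
v 2.379 -4.481 -2.702
v 2.616 -4.468 -2.689
v -3.492 0.663 -1.71
v -3.087 0.203 -1.371
v -2.203 1.678 -0.43
v -2.608 2.137 -0.77
v -2.929 0.26 -1.609
v -2.044 1.735 -0.668
v -2.868 0.386 -1.864
v -1.983 1.861 -0.923
v -2.914 0.56 -2.092
v -2.03 2.035 -1.152
v -3.061 0.752 -2.255
v -2.177 2.227 -1.314
v -3.283 0.928 -2.323
v -2.399 2.403 -1.383
v -3.54 1.058 -2.286
v -2.656 2.533 -1.345
v -3.789 1.12 -2.149
v -2.905 2.595 -1.208
v -3.987 1.103 -1.936
v -3.103 2.578 -0.995
v -4.099 1.01 -1.684
v -3.215 2.485 -0.743
v -4.107 0.856 -1.437
v -3.222 2.331 -0.496
v -4.007 0.669 -1.237
v -3.123 2.144 -0.296
v -3.819 0.481 -1.119
v -2.935 1.956 -0.178
v -3.575 0.325 -1.103
v -2.69 1.799 -0.162
v -3.316 0.226 -1.192
v -2.431 1.701 -0.252
v 2.935 2.416 -3.703
v 3.288 2.364 -3.353
v 2.738 1.512 -2.926
v 2.385 1.564 -3.277
v 3.073 2.557 -3.244
v 2.523 1.705 -2.817
v 2.805 2.696 -3.31
v 2.256 1.845 -2.884
v 2.587 2.729 -3.527
v 2.037 1.877 -3.1
v 2.502 2.642 -3.811
v 1.952 1.79 -3.384
v 2.582 2.468 -4.054
v 2.032 1.616 -3.627
v 2.797 2.275 -4.163
v 2.247 1.423 -3.736
v 3.064 2.135 -4.096
v 2.515 1.284 -3.67
v 3.283 2.103 -3.88
v 2.733 1.251 -3.453
v 3.368 2.19 -3.596
v 2.818 1.338 -3.169
v 0.508 -2.165 -2.497
v 0.991 -2.186 -2.194
v 0.112 -1.015 -1.783
v 1.054 -2.005 -2.451
v 0.943 -1.874 -2.723
v 0.695 -1.836 -2.923
v 0.387 -1.902 -2.988
v 0.118 -2.052 -2.896
v -0.027 -2.237 -2.678
v -0.002 -2.4 -2.402
v 0.185 -2.488 -2.156
v 0.475 -2.473 -2.018
v 0.775 -2.361 -2.032
f 1 12 6
f 1 6 2
f 1 2 8
f 1 8 11
f 1 11 12
f 2 6 10
f 6 12 5
f 12 11 3
f 11 8 7
f 8 2 9
f 4 10 5
f 4 5 3
f 4 3 7
f 4 7 9
f 4 9 10
f 5 10 6
f 3 5 12
f 7 3 11
f 9 7 8
f 10 9 2
f 14 13 16
f 14 16 15
f 16 13 17
f 16 17 15
f 17 13 18
f 17 18 15
f 18 13 19
f 18 19 15
f 19 13 20
f 19 20 15
f 20 13 21
f 20 21 15
f 21 13 22
f 21 22 15
f 22 13 23
f 22 23 15
f 23 13 24
f 23 24 15
f 24 13 25
f 24 25 15
f 25 13 26
f 25 26 15
f 26 13 27
f 26 27 15
f 27 13 28
f 27 28 15
f 28 13 29
f 28 29 15
f 29 13 30
f 29 30 15
f 30 13 14
f 30 14 15
f 32 31 35
f 32 35 33
f 33 35 36
f 33 36 34
f 35 31 37
f 35 37 36
f 36 37 38
f 36 38 34
f 37 31 39
f 37 39 38
f 38 39 40
f 38 40 34
f 39 31 41
f 39 41 40
f 40 41 42
f 40 42 34
f 41 31 43
f 41 43 42
f 42 43 44
f 42 44 34
f 43 31 45
f 43 45 44
f 44 45 46
f 44 46 34
f 45 31 47
f 45 47 46
f 46 47 48
f 46 48 34
f 47 31 49
f 47 49 48
f 48 49 50
f 48 50 34
f 49 31 51
f 49 51 50
f 50 51 52
f 50 52 34
f 51 31 53
f 51 53 52
f 52 53 54
f 52 54 34
f 53 31 55
f 53 55 54
f 54 55 56
f 54 56 34
f 55 31 57
f 55 57 56
f 56 57 58
f 56 58 34
f 57 31 59
f 57 59 58
f 58 59 60
f 58 60 34
f 59 31 61
f 59 61 60
f 60 61 62
f 60 62 34
f 61 31 32
f 61 32 62
f 62 32 33
f 62 33 34
f 64 63 67
f 64 67 65
f 65 67 68
f 65 68 66
f 67 63 69
f 67 69 68
f 68 69 70
f 68 70 66
f 69 63 71
f 69 71 70
f 70 71 72
f 70 72 66
f 71 63 73
f 71 73 72
f 72 73 74
f 72 74 66
f 73 63 75
f 73 75 74
f 74 75 76
f 74 76 66
f 75 63 77
f 75 77 76
f 76 77 78
f 76 78 66
f 77 63 79
f 77 79 78
f 78 79 80
f 78 80 66
f 79 63 81
f 79 81 80
f 80 81 82
f 80 82 66
f 81 63 83
f 81 83 82
f 82 83 84
f 82 84 66
f 83 63 64
f 83 64 84
f 84 64 65
f 84 65 66
f 86 85 88
f 86 88 87
f 88 85 89
f 88 89 87
f 89 85 90
f 89 90 87
f 90 85 91
f 90 91 87
f 91 85 92
f 91 92 87
f 92 85 93
f 92 93 87
f 93 85 94
f 93 94 87
f 94 85 95
f 94 95 87
f 95 85 96
f 95 96 87
f 96 85 97
f 96 97 87
f 97 85 86
f 97 86 87



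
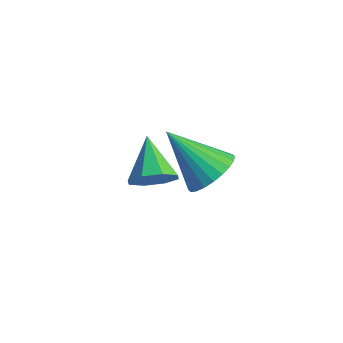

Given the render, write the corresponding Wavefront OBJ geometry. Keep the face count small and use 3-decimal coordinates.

v -3.104 0.035 -0.254
v -2.464 0.207 0.468
v -4.596 -0.575 1.214
v -2.634 0.548 0.436
v -2.876 0.811 0.299
v -3.153 0.955 0.078
v -3.422 0.96 -0.193
v -3.643 0.823 -0.474
v -3.781 0.567 -0.721
v -3.817 0.229 -0.898
v -3.744 -0.138 -0.976
v -3.574 -0.479 -0.944
v -3.332 -0.741 -0.808
v -3.055 -0.886 -0.587
v -2.786 -0.891 -0.315
v -2.566 -0.754 -0.034
v -2.427 -0.498 0.213
v -2.391 -0.16 0.389
v -1.786 -3.487 2.99
v -1.247 -3.001 3.325
v -2.934 -2.753 3.77
v -1.465 -2.781 2.797
v -1.871 -2.974 2.382
v -2.228 -3.468 2.323
v -2.326 -3.973 2.654
v -2.108 -4.194 3.182
v -1.702 -4.001 3.597
v -1.345 -3.507 3.657
f 2 1 4
f 2 4 3
f 4 1 5
f 4 5 3
f 5 1 6
f 5 6 3
f 6 1 7
f 6 7 3
f 7 1 8
f 7 8 3
f 8 1 9
f 8 9 3
f 9 1 10
f 9 10 3
f 10 1 11
f 10 11 3
f 11 1 12
f 11 12 3
f 12 1 13
f 12 13 3
f 13 1 14
f 13 14 3
f 14 1 15
f 14 15 3
f 15 1 16
f 15 16 3
f 16 1 17
f 16 17 3
f 17 1 18
f 17 18 3
f 18 1 2
f 18 2 3
f 20 19 22
f 20 22 21
f 22 19 23
f 22 23 21
f 23 19 24
f 23 24 21
f 24 19 25
f 24 25 21
f 25 19 26
f 25 26 21
f 26 19 27
f 26 27 21
f 27 19 28
f 27 28 21
f 28 19 20
f 28 20 21



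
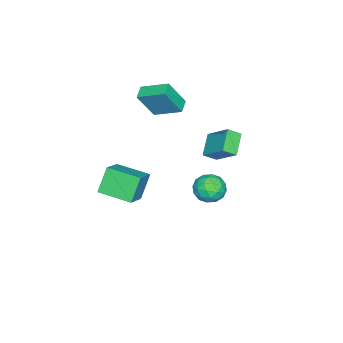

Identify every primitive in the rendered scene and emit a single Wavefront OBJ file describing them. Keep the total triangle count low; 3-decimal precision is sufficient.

v 1.274 -3.363 -0.871
v 0.399 -3.24 0.558
v 1.174 -1.419 -1.099
v 0.3 -1.295 0.33
v 2.74 -3.185 0.01
v 1.866 -3.061 1.439
v 2.641 -1.24 -0.218
v 1.766 -1.117 1.211
v -4.019 -2.973 2.547
v -3.35 -3.679 4.237
v -4.135 -1.332 3.278
v -3.465 -2.038 4.968
v -3.195 -2.802 2.292
v -2.525 -3.508 3.982
v -3.31 -1.161 3.023
v -2.641 -1.867 4.713
v -2.45 0.805 2.435
v -1.981 2.183 3.657
v -2.905 1.401 1.938
v -2.437 2.779 3.159
v -1.243 1.081 1.661
v -0.775 2.459 2.882
v -1.699 1.677 1.163
v -1.23 3.055 2.385
v -4.263 1.033 -3.013
v -3.438 1.347 -3.524
v -3.502 -0.387 -2.656
v -2.677 -0.073 -3.167
v -2.934 0.376 -2.288
v -3.404 1.254 -2.509
v -3.536 -0.294 -3.671
v -4.006 0.584 -3.892
v -2.989 0.526 -3.931
v -2.617 0.941 -3.076
v -4.323 0.019 -3.104
v -3.951 0.434 -2.249
v -3.917 1.315 -3.3
v -3.023 -0.355 -2.88
v -3.174 -0.09 -2.363
v -2.689 0.094 -2.664
v -3.897 1.26 -2.703
v -3.412 1.444 -3.004
v -3.116 0.874 -2.277
v -3.528 -0.484 -3.176
v -3.043 -0.3 -3.477
v -4.251 0.866 -3.516
v -3.766 1.05 -3.817
v -3.824 0.086 -3.903
v -3.168 1.017 -3.839
v -2.721 0.182 -3.629
v -3.226 0.052 -3.926
v -3.502 0.568 -4.055
v -2.949 1.26 -3.337
v -2.502 0.426 -3.127
v -2.653 0.69 -2.611
v -2.93 1.206 -2.741
v -2.685 0.778 -3.576
v -4.438 0.534 -3.053
v -3.991 -0.3 -2.843
v -4.01 -0.246 -3.439
v -4.287 0.27 -3.569
v -4.219 0.778 -2.551
v -3.772 -0.057 -2.341
v -3.438 0.392 -2.125
v -3.714 0.908 -2.254
v -4.255 0.182 -2.604
f 2 4 1
f 5 2 1
f 1 4 3
f 3 5 1
f 2 8 4
f 6 2 5
f 6 8 2
f 4 8 3
f 7 5 3
f 3 8 7
f 7 6 5
f 8 6 7
f 10 12 9
f 13 10 9
f 9 12 11
f 11 13 9
f 10 16 12
f 14 10 13
f 14 16 10
f 12 16 11
f 15 13 11
f 11 16 15
f 15 14 13
f 16 14 15
f 18 20 17
f 21 18 17
f 17 20 19
f 19 21 17
f 18 24 20
f 22 18 21
f 22 24 18
f 20 24 19
f 23 21 19
f 19 24 23
f 23 22 21
f 24 22 23
f 25 62 41
f 62 36 65
f 41 65 30
f 62 65 41
f 25 41 37
f 41 30 42
f 37 42 26
f 41 42 37
f 25 37 46
f 37 26 47
f 46 47 32
f 37 47 46
f 25 46 58
f 46 32 61
f 58 61 35
f 46 61 58
f 25 58 62
f 58 35 66
f 62 66 36
f 58 66 62
f 26 42 53
f 42 30 56
f 53 56 34
f 42 56 53
f 30 65 43
f 65 36 64
f 43 64 29
f 65 64 43
f 36 66 63
f 66 35 59
f 63 59 27
f 66 59 63
f 35 61 60
f 61 32 48
f 60 48 31
f 61 48 60
f 32 47 52
f 47 26 49
f 52 49 33
f 47 49 52
f 28 54 40
f 54 34 55
f 40 55 29
f 54 55 40
f 28 40 38
f 40 29 39
f 38 39 27
f 40 39 38
f 28 38 45
f 38 27 44
f 45 44 31
f 38 44 45
f 28 45 50
f 45 31 51
f 50 51 33
f 45 51 50
f 28 50 54
f 50 33 57
f 54 57 34
f 50 57 54
f 29 55 43
f 55 34 56
f 43 56 30
f 55 56 43
f 27 39 63
f 39 29 64
f 63 64 36
f 39 64 63
f 31 44 60
f 44 27 59
f 60 59 35
f 44 59 60
f 33 51 52
f 51 31 48
f 52 48 32
f 51 48 52
f 34 57 53
f 57 33 49
f 53 49 26
f 57 49 53



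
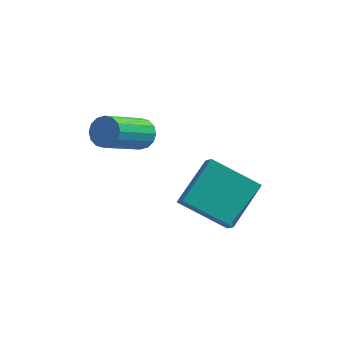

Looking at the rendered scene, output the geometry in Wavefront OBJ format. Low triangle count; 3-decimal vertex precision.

v 0.091 0.465 1.201
v 0.684 0.292 1.436
v -0.219 -1.237 2.593
v -0.811 -1.065 2.359
v 0.567 0.527 1.655
v -0.336 -1.002 2.812
v 0.323 0.745 1.752
v -0.58 -0.784 2.91
v 0.016 0.888 1.702
v -0.886 -0.641 2.86
v -0.27 0.917 1.518
v -1.173 -0.612 2.675
v -0.459 0.826 1.249
v -1.362 -0.704 2.406
v -0.501 0.637 0.967
v -1.404 -0.892 2.124
v -0.384 0.402 0.748
v -1.287 -1.127 1.905
v -0.14 0.184 0.65
v -1.043 -1.345 1.808
v 0.166 0.041 0.7
v -0.736 -1.488 1.858
v 0.453 0.012 0.885
v -0.45 -1.517 2.042
v 0.642 0.104 1.154
v -0.261 -1.426 2.311
v 1.593 -0.548 -1.458
v 2.286 1.064 -0.38
v 3.403 -0.615 -2.522
v 4.096 0.998 -1.444
v 1.904 -1.058 -0.896
v 2.597 0.555 0.182
v 3.714 -1.124 -1.96
v 4.407 0.488 -0.882
f 2 1 5
f 2 5 3
f 3 5 6
f 3 6 4
f 5 1 7
f 5 7 6
f 6 7 8
f 6 8 4
f 7 1 9
f 7 9 8
f 8 9 10
f 8 10 4
f 9 1 11
f 9 11 10
f 10 11 12
f 10 12 4
f 11 1 13
f 11 13 12
f 12 13 14
f 12 14 4
f 13 1 15
f 13 15 14
f 14 15 16
f 14 16 4
f 15 1 17
f 15 17 16
f 16 17 18
f 16 18 4
f 17 1 19
f 17 19 18
f 18 19 20
f 18 20 4
f 19 1 21
f 19 21 20
f 20 21 22
f 20 22 4
f 21 1 23
f 21 23 22
f 22 23 24
f 22 24 4
f 23 1 25
f 23 25 24
f 24 25 26
f 24 26 4
f 25 1 2
f 25 2 26
f 26 2 3
f 26 3 4
f 28 30 27
f 31 28 27
f 27 30 29
f 29 31 27
f 28 34 30
f 32 28 31
f 32 34 28
f 30 34 29
f 33 31 29
f 29 34 33
f 33 32 31
f 34 32 33



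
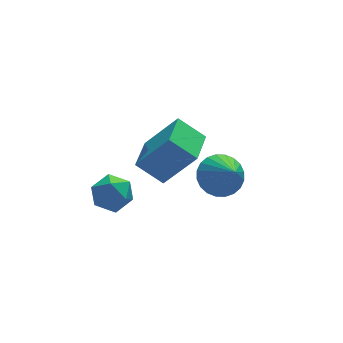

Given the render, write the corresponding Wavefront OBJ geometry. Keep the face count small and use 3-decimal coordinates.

v -1.675 3.325 0.391
v -1.162 3.289 -0.34
v -2.318 2.091 -0
v -1.805 2.055 -0.731
v -1.442 1.933 0.077
v -1.044 2.696 0.319
v -2.436 2.684 -0.659
v -2.038 3.447 -0.417
v -1.632 2.893 -0.988
v -1.018 2.429 -0.534
v -2.462 2.951 0.194
v -1.848 2.487 0.648
v 2.764 3.298 -1.081
v 3.405 2.803 -1.615
v 2.896 2.062 0.221
v 3.634 3.033 -1.42
v 3.73 3.304 -1.173
v 3.679 3.573 -0.913
v 3.488 3.801 -0.678
v 3.188 3.952 -0.504
v 2.823 4.003 -0.418
v 2.449 3.947 -0.433
v 2.123 3.792 -0.547
v 1.894 3.562 -0.742
v 1.798 3.292 -0.989
v 1.849 3.022 -1.25
v 2.04 2.794 -1.485
v 2.34 2.644 -1.659
v 2.705 2.592 -1.744
v 3.079 2.648 -1.729
v -0.257 1.149 1.407
v -1.12 1.759 2.215
v 0.543 2.469 1.266
v -0.32 3.079 2.074
v 0.86 0.641 2.986
v -0.003 1.251 3.794
v 1.66 1.961 2.845
v 0.797 2.571 3.653
f 1 12 6
f 1 6 2
f 1 2 8
f 1 8 11
f 1 11 12
f 2 6 10
f 6 12 5
f 12 11 3
f 11 8 7
f 8 2 9
f 4 10 5
f 4 5 3
f 4 3 7
f 4 7 9
f 4 9 10
f 5 10 6
f 3 5 12
f 7 3 11
f 9 7 8
f 10 9 2
f 14 13 16
f 14 16 15
f 16 13 17
f 16 17 15
f 17 13 18
f 17 18 15
f 18 13 19
f 18 19 15
f 19 13 20
f 19 20 15
f 20 13 21
f 20 21 15
f 21 13 22
f 21 22 15
f 22 13 23
f 22 23 15
f 23 13 24
f 23 24 15
f 24 13 25
f 24 25 15
f 25 13 26
f 25 26 15
f 26 13 27
f 26 27 15
f 27 13 28
f 27 28 15
f 28 13 29
f 28 29 15
f 29 13 30
f 29 30 15
f 30 13 14
f 30 14 15
f 32 34 31
f 35 32 31
f 31 34 33
f 33 35 31
f 32 38 34
f 36 32 35
f 36 38 32
f 34 38 33
f 37 35 33
f 33 38 37
f 37 36 35
f 38 36 37



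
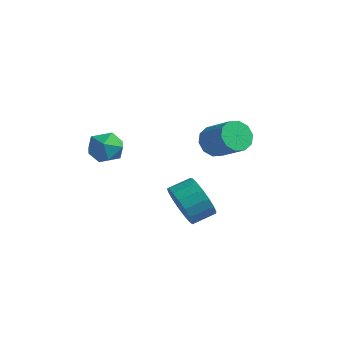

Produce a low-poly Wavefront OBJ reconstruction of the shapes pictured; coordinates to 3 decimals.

v -0.65 -0.885 2.007
v 0.138 -0.613 1.789
v -0.298 -2.187 1.651
v 0.49 -1.915 1.433
v 0.249 -1.921 2.261
v 0.032 -1.116 2.481
v -0.192 -1.684 0.959
v -0.409 -0.879 1.179
v 0.422 -1.106 1.142
v 0.694 -1.253 1.946
v -0.854 -1.547 1.494
v -0.582 -1.694 2.298
v 2.271 0.388 -1.7
v 2.905 0.39 -2.525
v 3.423 1.274 -2.124
v 2.789 1.272 -1.3
v 2.524 0.677 -2.667
v 3.042 1.561 -2.266
v 2.086 0.898 -2.587
v 2.603 1.782 -2.187
v 1.689 1.003 -2.305
v 2.207 1.887 -1.904
v 1.426 0.966 -1.884
v 1.944 1.85 -1.483
v 1.357 0.797 -1.421
v 1.875 1.681 -1.02
v 1.497 0.534 -1.022
v 2.014 1.418 -0.621
v 1.814 0.238 -0.778
v 2.332 1.122 -0.378
v 2.236 -0.024 -0.746
v 2.754 0.86 -0.345
v 2.666 -0.191 -0.932
v 3.184 0.693 -0.532
v 3.006 -0.226 -1.295
v 3.524 0.658 -0.894
v 3.177 -0.12 -1.75
v 3.695 0.764 -1.349
v 3.141 0.102 -2.194
v 3.659 0.986 -1.793
v 1.392 3.859 0.21
v 1.831 4.292 -0.315
v 3.167 4.053 0.604
v 2.728 3.621 1.13
v 1.649 4.606 0.03
v 2.986 4.367 0.95
v 1.369 4.635 0.444
v 2.706 4.396 1.364
v 1.098 4.367 0.769
v 2.435 4.128 1.688
v 0.939 3.906 0.88
v 2.275 3.667 1.8
v 0.953 3.427 0.736
v 2.289 3.188 1.655
v 1.134 3.113 0.39
v 2.471 2.874 1.31
v 1.414 3.084 -0.024
v 2.751 2.845 0.896
v 1.685 3.352 -0.348
v 3.022 3.113 0.571
v 1.845 3.813 -0.46
v 3.181 3.574 0.46
f 1 12 6
f 1 6 2
f 1 2 8
f 1 8 11
f 1 11 12
f 2 6 10
f 6 12 5
f 12 11 3
f 11 8 7
f 8 2 9
f 4 10 5
f 4 5 3
f 4 3 7
f 4 7 9
f 4 9 10
f 5 10 6
f 3 5 12
f 7 3 11
f 9 7 8
f 10 9 2
f 14 13 17
f 14 17 15
f 15 17 18
f 15 18 16
f 17 13 19
f 17 19 18
f 18 19 20
f 18 20 16
f 19 13 21
f 19 21 20
f 20 21 22
f 20 22 16
f 21 13 23
f 21 23 22
f 22 23 24
f 22 24 16
f 23 13 25
f 23 25 24
f 24 25 26
f 24 26 16
f 25 13 27
f 25 27 26
f 26 27 28
f 26 28 16
f 27 13 29
f 27 29 28
f 28 29 30
f 28 30 16
f 29 13 31
f 29 31 30
f 30 31 32
f 30 32 16
f 31 13 33
f 31 33 32
f 32 33 34
f 32 34 16
f 33 13 35
f 33 35 34
f 34 35 36
f 34 36 16
f 35 13 37
f 35 37 36
f 36 37 38
f 36 38 16
f 37 13 39
f 37 39 38
f 38 39 40
f 38 40 16
f 39 13 14
f 39 14 40
f 40 14 15
f 40 15 16
f 42 41 45
f 42 45 43
f 43 45 46
f 43 46 44
f 45 41 47
f 45 47 46
f 46 47 48
f 46 48 44
f 47 41 49
f 47 49 48
f 48 49 50
f 48 50 44
f 49 41 51
f 49 51 50
f 50 51 52
f 50 52 44
f 51 41 53
f 51 53 52
f 52 53 54
f 52 54 44
f 53 41 55
f 53 55 54
f 54 55 56
f 54 56 44
f 55 41 57
f 55 57 56
f 56 57 58
f 56 58 44
f 57 41 59
f 57 59 58
f 58 59 60
f 58 60 44
f 59 41 61
f 59 61 60
f 60 61 62
f 60 62 44
f 61 41 42
f 61 42 62
f 62 42 43
f 62 43 44



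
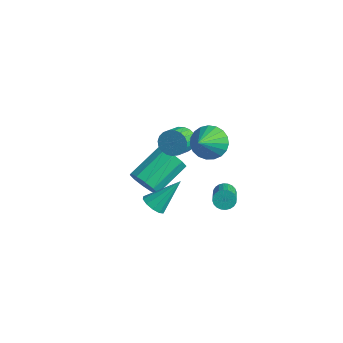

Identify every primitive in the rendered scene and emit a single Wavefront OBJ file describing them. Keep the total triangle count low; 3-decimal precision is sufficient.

v 2.243 -3.923 -1.896
v 2.774 -3.771 -2.199
v 2.637 -2.717 -0.604
v 2.49 -3.538 -2.33
v 2.112 -3.453 -2.294
v 1.784 -3.547 -2.107
v 1.631 -3.784 -1.838
v 1.712 -4.075 -1.592
v 1.996 -4.307 -1.462
v 2.375 -4.393 -1.497
v 2.703 -4.299 -1.685
v 2.855 -4.061 -1.953
v 3.326 -1.693 1.987
v 4.113 -1.637 1.552
v 3.834 -2.707 2.773
v 4.162 -1.395 1.833
v 4.066 -1.204 2.14
v 3.843 -1.098 2.421
v 3.53 -1.094 2.627
v 3.182 -1.195 2.722
v 2.86 -1.381 2.69
v 2.617 -1.621 2.536
v 2.498 -1.874 2.287
v 2.521 -2.095 1.987
v 2.684 -2.247 1.686
v 2.958 -2.303 1.437
v 3.296 -2.254 1.283
v 3.639 -2.107 1.251
v 3.928 -1.889 1.346
v -1.083 0.153 -1.54
v -0.718 0.592 -1.085
v -0.252 -0.294 -0.605
v -0.617 -0.733 -1.06
v -0.975 0.54 -0.931
v -0.508 -0.345 -0.451
v -1.25 0.422 -0.882
v -0.783 -0.464 -0.402
v -1.496 0.257 -0.947
v -1.03 -0.629 -0.467
v -1.671 0.074 -1.114
v -1.205 -0.812 -0.635
v -1.744 -0.096 -1.356
v -1.278 -0.981 -0.876
v -1.703 -0.222 -1.628
v -1.237 -1.107 -1.149
v -1.555 -0.283 -1.886
v -1.089 -1.169 -1.406
v -1.325 -0.27 -2.084
v -0.859 -1.155 -1.604
v -1.054 -0.183 -2.188
v -0.587 -1.068 -1.708
v -0.787 -0.038 -2.179
v -0.321 -0.923 -1.7
v -0.572 0.14 -2.061
v -0.105 -0.745 -1.581
v -0.445 0.32 -1.852
v 0.022 -0.565 -1.372
v -0.428 0.471 -1.589
v 0.038 -0.414 -1.109
v -0.525 0.567 -1.318
v -0.058 -0.318 -0.838
v -1.335 -1.845 -3.949
v -0.831 -1.46 -4.559
v -1.002 0.311 -3.581
v -1.505 -0.075 -2.971
v -1.349 -1.421 -4.72
v -1.52 0.35 -3.742
v -1.862 -1.544 -4.586
v -2.032 0.226 -3.608
v -2.173 -1.783 -4.209
v -2.344 -0.012 -3.231
v -2.164 -2.045 -3.733
v -2.335 -0.274 -2.755
v -1.838 -2.231 -3.339
v -2.009 -0.46 -2.361
v -1.32 -2.27 -3.178
v -1.491 -0.499 -2.2
v -0.808 -2.146 -3.312
v -0.978 -0.376 -2.334
v -0.496 -1.908 -3.689
v -0.667 -0.137 -2.711
v -0.505 -1.646 -4.165
v -0.676 0.125 -3.187
v 3.11 -0.612 -2.193
v 3.416 -0.183 -2.138
v 4.696 -1.219 -1.191
v 4.39 -1.648 -1.247
v 3.299 -0.171 -1.967
v 4.58 -1.208 -1.021
v 3.154 -0.227 -1.832
v 4.434 -1.263 -0.885
v 3.001 -0.341 -1.751
v 4.282 -1.378 -0.804
v 2.866 -0.497 -1.737
v 4.146 -1.533 -0.79
v 2.767 -0.67 -1.793
v 4.048 -1.706 -0.846
v 2.721 -0.834 -1.91
v 4.001 -1.87 -0.963
v 2.733 -0.964 -2.07
v 4.014 -2.001 -1.123
v 2.804 -1.041 -2.249
v 4.084 -2.077 -1.302
v 2.92 -1.052 -2.419
v 4.201 -2.089 -1.473
v 3.066 -0.997 -2.555
v 4.346 -2.033 -1.608
v 3.218 -0.882 -2.636
v 4.499 -1.919 -1.689
v 3.354 -0.727 -2.65
v 4.634 -1.763 -1.703
v 3.452 -0.554 -2.594
v 4.733 -1.59 -1.647
v 3.499 -0.39 -2.477
v 4.779 -1.426 -1.53
v 3.486 -0.259 -2.317
v 4.767 -1.296 -1.37
f 2 1 4
f 2 4 3
f 4 1 5
f 4 5 3
f 5 1 6
f 5 6 3
f 6 1 7
f 6 7 3
f 7 1 8
f 7 8 3
f 8 1 9
f 8 9 3
f 9 1 10
f 9 10 3
f 10 1 11
f 10 11 3
f 11 1 12
f 11 12 3
f 12 1 2
f 12 2 3
f 14 13 16
f 14 16 15
f 16 13 17
f 16 17 15
f 17 13 18
f 17 18 15
f 18 13 19
f 18 19 15
f 19 13 20
f 19 20 15
f 20 13 21
f 20 21 15
f 21 13 22
f 21 22 15
f 22 13 23
f 22 23 15
f 23 13 24
f 23 24 15
f 24 13 25
f 24 25 15
f 25 13 26
f 25 26 15
f 26 13 27
f 26 27 15
f 27 13 28
f 27 28 15
f 28 13 29
f 28 29 15
f 29 13 14
f 29 14 15
f 31 30 34
f 31 34 32
f 32 34 35
f 32 35 33
f 34 30 36
f 34 36 35
f 35 36 37
f 35 37 33
f 36 30 38
f 36 38 37
f 37 38 39
f 37 39 33
f 38 30 40
f 38 40 39
f 39 40 41
f 39 41 33
f 40 30 42
f 40 42 41
f 41 42 43
f 41 43 33
f 42 30 44
f 42 44 43
f 43 44 45
f 43 45 33
f 44 30 46
f 44 46 45
f 45 46 47
f 45 47 33
f 46 30 48
f 46 48 47
f 47 48 49
f 47 49 33
f 48 30 50
f 48 50 49
f 49 50 51
f 49 51 33
f 50 30 52
f 50 52 51
f 51 52 53
f 51 53 33
f 52 30 54
f 52 54 53
f 53 54 55
f 53 55 33
f 54 30 56
f 54 56 55
f 55 56 57
f 55 57 33
f 56 30 58
f 56 58 57
f 57 58 59
f 57 59 33
f 58 30 60
f 58 60 59
f 59 60 61
f 59 61 33
f 60 30 31
f 60 31 61
f 61 31 32
f 61 32 33
f 63 62 66
f 63 66 64
f 64 66 67
f 64 67 65
f 66 62 68
f 66 68 67
f 67 68 69
f 67 69 65
f 68 62 70
f 68 70 69
f 69 70 71
f 69 71 65
f 70 62 72
f 70 72 71
f 71 72 73
f 71 73 65
f 72 62 74
f 72 74 73
f 73 74 75
f 73 75 65
f 74 62 76
f 74 76 75
f 75 76 77
f 75 77 65
f 76 62 78
f 76 78 77
f 77 78 79
f 77 79 65
f 78 62 80
f 78 80 79
f 79 80 81
f 79 81 65
f 80 62 82
f 80 82 81
f 81 82 83
f 81 83 65
f 82 62 63
f 82 63 83
f 83 63 64
f 83 64 65
f 85 84 88
f 85 88 86
f 86 88 89
f 86 89 87
f 88 84 90
f 88 90 89
f 89 90 91
f 89 91 87
f 90 84 92
f 90 92 91
f 91 92 93
f 91 93 87
f 92 84 94
f 92 94 93
f 93 94 95
f 93 95 87
f 94 84 96
f 94 96 95
f 95 96 97
f 95 97 87
f 96 84 98
f 96 98 97
f 97 98 99
f 97 99 87
f 98 84 100
f 98 100 99
f 99 100 101
f 99 101 87
f 100 84 102
f 100 102 101
f 101 102 103
f 101 103 87
f 102 84 104
f 102 104 103
f 103 104 105
f 103 105 87
f 104 84 106
f 104 106 105
f 105 106 107
f 105 107 87
f 106 84 108
f 106 108 107
f 107 108 109
f 107 109 87
f 108 84 110
f 108 110 109
f 109 110 111
f 109 111 87
f 110 84 112
f 110 112 111
f 111 112 113
f 111 113 87
f 112 84 114
f 112 114 113
f 113 114 115
f 113 115 87
f 114 84 116
f 114 116 115
f 115 116 117
f 115 117 87
f 116 84 85
f 116 85 117
f 117 85 86
f 117 86 87



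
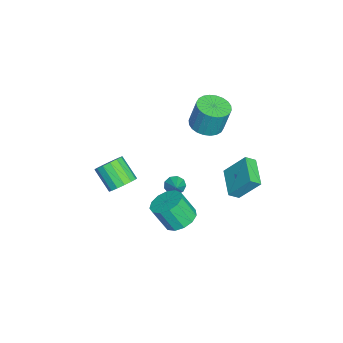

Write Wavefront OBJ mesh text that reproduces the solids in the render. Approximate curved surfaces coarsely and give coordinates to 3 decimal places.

v 0.342 -3.331 -2.279
v 1.122 -3.516 -1.869
v 0.298 -4.474 -0.732
v -0.482 -4.289 -1.141
v 0.964 -3.131 -1.66
v 0.14 -4.089 -0.522
v 0.64 -2.8 -1.616
v -0.184 -3.758 -0.478
v 0.235 -2.611 -1.75
v -0.589 -3.569 -0.612
v -0.14 -2.615 -2.025
v -0.964 -3.573 -0.888
v -0.387 -2.811 -2.368
v -1.211 -3.769 -1.231
v -0.438 -3.146 -2.688
v -1.262 -4.104 -1.551
v -0.28 -3.531 -2.898
v -1.104 -4.489 -1.76
v 0.044 -3.862 -2.942
v -0.78 -4.82 -1.804
v 0.449 -4.051 -2.808
v -0.375 -5.009 -1.67
v 0.824 -4.047 -2.532
v 0 -5.005 -1.395
v 1.071 -3.851 -2.189
v 0.247 -4.809 -1.052
v 2.8 0.28 -2.553
v 3.54 -0.332 -2.896
v 3.539 -1.153 -1.43
v 2.8 -0.54 -1.087
v 3.802 0.114 -2.646
v 3.802 -0.707 -1.18
v 3.746 0.613 -2.366
v 3.746 -0.208 -0.901
v 3.39 1.006 -2.146
v 3.39 0.185 -0.68
v 2.847 1.169 -2.055
v 2.846 0.348 -0.589
v 2.289 1.05 -2.122
v 2.288 0.229 -0.656
v 1.893 0.687 -2.326
v 1.892 -0.134 -0.86
v 1.785 0.194 -2.602
v 1.785 -0.627 -1.136
v 2 -0.271 -2.862
v 1.999 -1.092 -1.396
v 2.469 -0.561 -3.024
v 2.468 -1.382 -1.559
v 3.043 -0.584 -3.037
v 3.042 -1.405 -1.571
v -2.353 1.018 1.359
v -1.632 1.707 1.144
v -1.526 2.151 2.927
v -2.247 1.462 3.141
v -1.963 1.927 1.109
v -1.856 2.371 2.892
v -2.352 2.008 1.112
v -2.246 2.452 2.895
v -2.742 1.938 1.153
v -2.636 2.382 2.935
v -3.072 1.728 1.225
v -2.966 2.173 3.007
v -3.293 1.411 1.317
v -3.187 1.855 3.099
v -3.371 1.033 1.416
v -3.265 1.477 3.198
v -3.294 0.653 1.506
v -3.188 1.097 3.288
v -3.074 0.329 1.573
v -2.968 0.773 3.356
v -2.744 0.109 1.608
v -2.637 0.553 3.391
v -2.354 0.028 1.605
v -2.248 0.472 3.388
v -1.964 0.098 1.565
v -1.858 0.542 3.347
v -1.634 0.307 1.493
v -1.528 0.752 3.275
v -1.413 0.625 1.401
v -1.307 1.069 3.183
v -1.335 1.003 1.302
v -1.229 1.447 3.084
v -1.412 1.383 1.212
v -1.306 1.827 2.994
v 0.521 -0.355 -1.748
v 0.861 -0.229 -2.263
v 1.519 -0.125 -1.032
v 0.674 0.131 -2.118
v 0.415 0.264 -1.8
v 0.206 0.107 -1.457
v 0.144 -0.267 -1.251
v 0.258 -0.681 -1.277
v 0.496 -0.943 -1.524
v 0.745 -0.93 -1.875
v 0.889 -0.648 -2.167
v -2.716 2.018 -3.128
v -2.626 3.262 -1.603
v -3.008 2.604 -3.588
v -2.918 3.847 -2.063
v -0.922 2.513 -3.637
v -0.832 3.756 -2.112
v -1.214 3.098 -4.097
v -1.124 4.342 -2.572
f 2 1 5
f 2 5 3
f 3 5 6
f 3 6 4
f 5 1 7
f 5 7 6
f 6 7 8
f 6 8 4
f 7 1 9
f 7 9 8
f 8 9 10
f 8 10 4
f 9 1 11
f 9 11 10
f 10 11 12
f 10 12 4
f 11 1 13
f 11 13 12
f 12 13 14
f 12 14 4
f 13 1 15
f 13 15 14
f 14 15 16
f 14 16 4
f 15 1 17
f 15 17 16
f 16 17 18
f 16 18 4
f 17 1 19
f 17 19 18
f 18 19 20
f 18 20 4
f 19 1 21
f 19 21 20
f 20 21 22
f 20 22 4
f 21 1 23
f 21 23 22
f 22 23 24
f 22 24 4
f 23 1 25
f 23 25 24
f 24 25 26
f 24 26 4
f 25 1 2
f 25 2 26
f 26 2 3
f 26 3 4
f 28 27 31
f 28 31 29
f 29 31 32
f 29 32 30
f 31 27 33
f 31 33 32
f 32 33 34
f 32 34 30
f 33 27 35
f 33 35 34
f 34 35 36
f 34 36 30
f 35 27 37
f 35 37 36
f 36 37 38
f 36 38 30
f 37 27 39
f 37 39 38
f 38 39 40
f 38 40 30
f 39 27 41
f 39 41 40
f 40 41 42
f 40 42 30
f 41 27 43
f 41 43 42
f 42 43 44
f 42 44 30
f 43 27 45
f 43 45 44
f 44 45 46
f 44 46 30
f 45 27 47
f 45 47 46
f 46 47 48
f 46 48 30
f 47 27 49
f 47 49 48
f 48 49 50
f 48 50 30
f 49 27 28
f 49 28 50
f 50 28 29
f 50 29 30
f 52 51 55
f 52 55 53
f 53 55 56
f 53 56 54
f 55 51 57
f 55 57 56
f 56 57 58
f 56 58 54
f 57 51 59
f 57 59 58
f 58 59 60
f 58 60 54
f 59 51 61
f 59 61 60
f 60 61 62
f 60 62 54
f 61 51 63
f 61 63 62
f 62 63 64
f 62 64 54
f 63 51 65
f 63 65 64
f 64 65 66
f 64 66 54
f 65 51 67
f 65 67 66
f 66 67 68
f 66 68 54
f 67 51 69
f 67 69 68
f 68 69 70
f 68 70 54
f 69 51 71
f 69 71 70
f 70 71 72
f 70 72 54
f 71 51 73
f 71 73 72
f 72 73 74
f 72 74 54
f 73 51 75
f 73 75 74
f 74 75 76
f 74 76 54
f 75 51 77
f 75 77 76
f 76 77 78
f 76 78 54
f 77 51 79
f 77 79 78
f 78 79 80
f 78 80 54
f 79 51 81
f 79 81 80
f 80 81 82
f 80 82 54
f 81 51 83
f 81 83 82
f 82 83 84
f 82 84 54
f 83 51 52
f 83 52 84
f 84 52 53
f 84 53 54
f 86 85 88
f 86 88 87
f 88 85 89
f 88 89 87
f 89 85 90
f 89 90 87
f 90 85 91
f 90 91 87
f 91 85 92
f 91 92 87
f 92 85 93
f 92 93 87
f 93 85 94
f 93 94 87
f 94 85 95
f 94 95 87
f 95 85 86
f 95 86 87
f 97 99 96
f 100 97 96
f 96 99 98
f 98 100 96
f 97 103 99
f 101 97 100
f 101 103 97
f 99 103 98
f 102 100 98
f 98 103 102
f 102 101 100
f 103 101 102



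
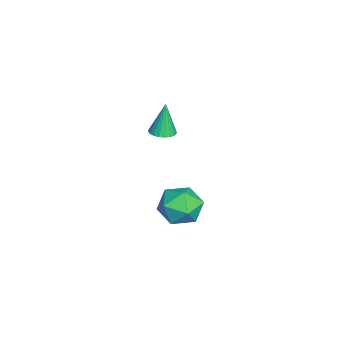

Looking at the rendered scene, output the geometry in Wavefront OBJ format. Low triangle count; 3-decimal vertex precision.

v -2.187 3.425 -1.401
v -1.232 4.178 -1.695
v -1.288 1.902 -2.385
v -0.333 2.655 -2.679
v -0.507 2.299 -1.492
v -1.063 3.241 -0.884
v -1.457 2.839 -3.196
v -2.013 3.781 -2.588
v -0.781 3.816 -2.804
v -0.194 3.483 -1.751
v -2.326 2.597 -2.329
v -1.739 2.264 -1.276
v -1.735 2.159 2.963
v -1.379 1.588 3.062
v -2.005 2.301 4.757
v -1.178 1.786 3.076
v -1.073 2.049 3.071
v -1.083 2.331 3.047
v -1.206 2.583 3.009
v -1.42 2.761 2.962
v -1.689 2.835 2.916
v -1.966 2.793 2.878
v -2.203 2.64 2.854
v -2.359 2.405 2.85
v -2.407 2.127 2.865
v -2.34 1.854 2.896
v -2.167 1.634 2.94
v -1.92 1.505 2.987
v -1.641 1.489 3.03
f 1 12 6
f 1 6 2
f 1 2 8
f 1 8 11
f 1 11 12
f 2 6 10
f 6 12 5
f 12 11 3
f 11 8 7
f 8 2 9
f 4 10 5
f 4 5 3
f 4 3 7
f 4 7 9
f 4 9 10
f 5 10 6
f 3 5 12
f 7 3 11
f 9 7 8
f 10 9 2
f 14 13 16
f 14 16 15
f 16 13 17
f 16 17 15
f 17 13 18
f 17 18 15
f 18 13 19
f 18 19 15
f 19 13 20
f 19 20 15
f 20 13 21
f 20 21 15
f 21 13 22
f 21 22 15
f 22 13 23
f 22 23 15
f 23 13 24
f 23 24 15
f 24 13 25
f 24 25 15
f 25 13 26
f 25 26 15
f 26 13 27
f 26 27 15
f 27 13 28
f 27 28 15
f 28 13 29
f 28 29 15
f 29 13 14
f 29 14 15

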